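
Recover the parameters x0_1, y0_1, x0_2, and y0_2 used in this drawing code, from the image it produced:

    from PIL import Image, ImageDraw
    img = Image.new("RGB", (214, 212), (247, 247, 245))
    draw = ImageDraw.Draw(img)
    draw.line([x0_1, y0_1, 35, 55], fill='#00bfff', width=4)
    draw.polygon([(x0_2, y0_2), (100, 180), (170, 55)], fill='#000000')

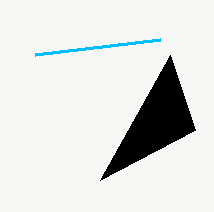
x0_1 = 160, y0_1 = 40, x0_2 = 195, y0_2 = 130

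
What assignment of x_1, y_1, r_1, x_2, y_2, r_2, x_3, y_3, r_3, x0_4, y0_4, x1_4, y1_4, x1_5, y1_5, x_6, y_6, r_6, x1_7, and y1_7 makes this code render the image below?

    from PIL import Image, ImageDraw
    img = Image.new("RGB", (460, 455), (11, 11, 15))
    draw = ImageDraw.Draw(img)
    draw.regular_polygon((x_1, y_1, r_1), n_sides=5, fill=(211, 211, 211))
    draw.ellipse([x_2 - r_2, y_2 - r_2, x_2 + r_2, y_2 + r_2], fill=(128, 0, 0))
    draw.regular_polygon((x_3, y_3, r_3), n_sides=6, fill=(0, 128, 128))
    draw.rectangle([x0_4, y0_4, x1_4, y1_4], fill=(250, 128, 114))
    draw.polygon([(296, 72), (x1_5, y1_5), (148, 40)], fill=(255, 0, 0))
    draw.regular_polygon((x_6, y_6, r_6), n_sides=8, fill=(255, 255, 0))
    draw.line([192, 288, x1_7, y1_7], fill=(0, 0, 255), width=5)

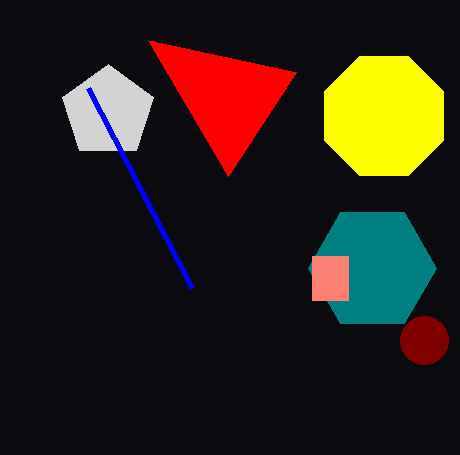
x_1 = 108, y_1 = 112, r_1 = 48, x_2 = 424, y_2 = 340, r_2 = 24, x_3 = 372, y_3 = 268, r_3 = 64, x0_4 = 312, y0_4 = 256, x1_4 = 348, y1_4 = 300, x1_5 = 228, y1_5 = 176, x_6 = 384, y_6 = 116, r_6 = 64, x1_7 = 88, y1_7 = 88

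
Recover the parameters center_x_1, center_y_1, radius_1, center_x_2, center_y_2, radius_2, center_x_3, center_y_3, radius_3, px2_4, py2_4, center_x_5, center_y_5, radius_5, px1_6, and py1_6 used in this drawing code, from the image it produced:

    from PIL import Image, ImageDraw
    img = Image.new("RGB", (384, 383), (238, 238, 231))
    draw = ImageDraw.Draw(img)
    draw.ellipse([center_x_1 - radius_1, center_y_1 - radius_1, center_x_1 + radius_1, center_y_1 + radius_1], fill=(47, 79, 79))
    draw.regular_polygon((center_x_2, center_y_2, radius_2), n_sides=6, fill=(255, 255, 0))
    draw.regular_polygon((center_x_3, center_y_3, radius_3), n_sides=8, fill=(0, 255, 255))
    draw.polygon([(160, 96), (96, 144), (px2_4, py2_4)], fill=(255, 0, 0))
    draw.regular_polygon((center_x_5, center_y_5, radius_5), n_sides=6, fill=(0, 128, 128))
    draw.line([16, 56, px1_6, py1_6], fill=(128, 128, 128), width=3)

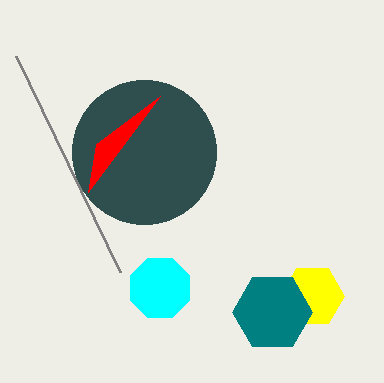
center_x_1 = 144; center_y_1 = 152; radius_1 = 72; center_x_2 = 312; center_y_2 = 296; radius_2 = 32; center_x_3 = 160; center_y_3 = 288; radius_3 = 32; px2_4 = 88; py2_4 = 192; center_x_5 = 272; center_y_5 = 312; radius_5 = 40; px1_6 = 120; py1_6 = 272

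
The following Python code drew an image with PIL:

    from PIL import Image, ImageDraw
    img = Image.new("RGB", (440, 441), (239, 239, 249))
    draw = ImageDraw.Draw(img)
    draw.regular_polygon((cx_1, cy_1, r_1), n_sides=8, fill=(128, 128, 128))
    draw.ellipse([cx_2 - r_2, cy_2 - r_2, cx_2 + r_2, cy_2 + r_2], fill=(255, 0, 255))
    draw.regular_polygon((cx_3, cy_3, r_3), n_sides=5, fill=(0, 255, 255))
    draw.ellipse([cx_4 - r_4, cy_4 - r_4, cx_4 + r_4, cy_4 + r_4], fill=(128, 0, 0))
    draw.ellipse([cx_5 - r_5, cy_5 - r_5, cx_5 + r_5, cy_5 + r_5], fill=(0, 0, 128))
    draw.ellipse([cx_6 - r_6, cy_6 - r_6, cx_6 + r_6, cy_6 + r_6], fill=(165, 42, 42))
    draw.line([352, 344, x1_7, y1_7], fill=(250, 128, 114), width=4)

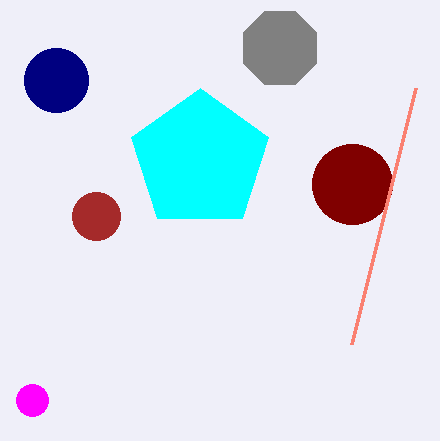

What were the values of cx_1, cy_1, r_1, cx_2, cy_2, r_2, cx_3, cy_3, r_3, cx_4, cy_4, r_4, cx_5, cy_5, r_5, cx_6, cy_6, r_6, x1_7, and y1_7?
cx_1 = 280
cy_1 = 48
r_1 = 40
cx_2 = 32
cy_2 = 400
r_2 = 16
cx_3 = 200
cy_3 = 160
r_3 = 72
cx_4 = 352
cy_4 = 184
r_4 = 40
cx_5 = 56
cy_5 = 80
r_5 = 32
cx_6 = 96
cy_6 = 216
r_6 = 24
x1_7 = 416
y1_7 = 88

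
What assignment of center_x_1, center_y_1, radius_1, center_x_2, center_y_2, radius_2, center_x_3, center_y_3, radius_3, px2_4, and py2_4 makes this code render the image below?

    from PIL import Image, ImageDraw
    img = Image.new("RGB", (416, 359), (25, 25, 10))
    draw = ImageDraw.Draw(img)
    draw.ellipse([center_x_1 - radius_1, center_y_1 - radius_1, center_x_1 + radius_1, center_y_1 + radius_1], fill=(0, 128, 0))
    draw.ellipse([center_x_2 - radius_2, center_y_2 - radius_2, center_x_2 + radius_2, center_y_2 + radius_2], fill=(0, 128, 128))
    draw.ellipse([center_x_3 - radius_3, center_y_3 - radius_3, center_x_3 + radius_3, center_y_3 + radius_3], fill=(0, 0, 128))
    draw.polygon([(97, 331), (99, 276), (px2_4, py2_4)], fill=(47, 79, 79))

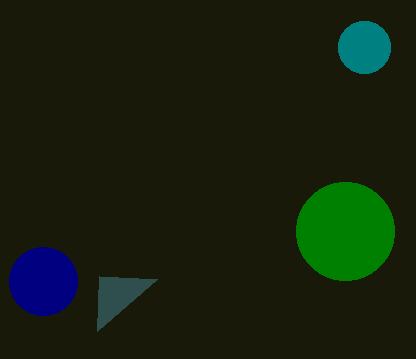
center_x_1 = 345; center_y_1 = 231; radius_1 = 49; center_x_2 = 364; center_y_2 = 47; radius_2 = 26; center_x_3 = 43; center_y_3 = 281; radius_3 = 34; px2_4 = 157; py2_4 = 279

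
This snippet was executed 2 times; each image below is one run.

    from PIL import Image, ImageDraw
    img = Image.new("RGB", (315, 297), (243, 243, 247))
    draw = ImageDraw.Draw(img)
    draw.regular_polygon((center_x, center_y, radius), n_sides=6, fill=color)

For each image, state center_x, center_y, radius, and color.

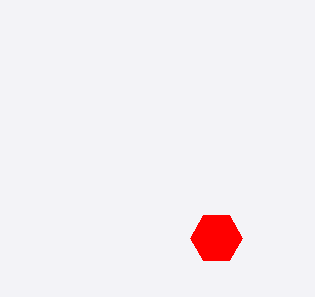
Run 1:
center_x = 216, center_y = 238, radius = 26, color = 'red'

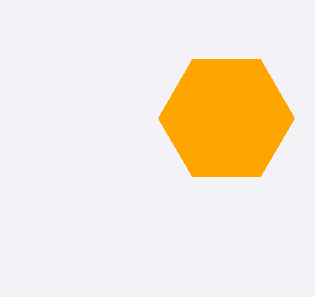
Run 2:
center_x = 226; center_y = 118; radius = 68; color = 'orange'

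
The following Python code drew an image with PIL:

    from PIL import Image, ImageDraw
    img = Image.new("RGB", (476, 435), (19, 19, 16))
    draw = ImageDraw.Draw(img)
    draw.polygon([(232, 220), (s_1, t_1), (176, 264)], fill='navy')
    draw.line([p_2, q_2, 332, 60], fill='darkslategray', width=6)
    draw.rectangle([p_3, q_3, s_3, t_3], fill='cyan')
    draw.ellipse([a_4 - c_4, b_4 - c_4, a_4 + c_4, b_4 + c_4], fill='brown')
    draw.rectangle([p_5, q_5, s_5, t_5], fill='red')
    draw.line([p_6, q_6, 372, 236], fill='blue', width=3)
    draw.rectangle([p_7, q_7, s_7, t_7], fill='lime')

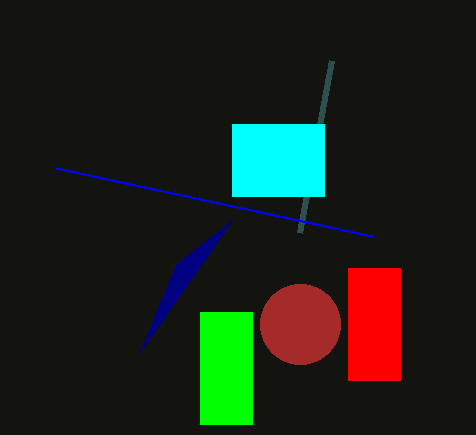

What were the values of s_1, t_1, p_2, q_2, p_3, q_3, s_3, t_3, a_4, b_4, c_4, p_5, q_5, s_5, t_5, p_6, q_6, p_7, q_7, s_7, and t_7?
s_1 = 140, t_1 = 352, p_2 = 300, q_2 = 232, p_3 = 232, q_3 = 124, s_3 = 324, t_3 = 196, a_4 = 300, b_4 = 324, c_4 = 40, p_5 = 348, q_5 = 268, s_5 = 400, t_5 = 380, p_6 = 56, q_6 = 168, p_7 = 200, q_7 = 312, s_7 = 252, t_7 = 424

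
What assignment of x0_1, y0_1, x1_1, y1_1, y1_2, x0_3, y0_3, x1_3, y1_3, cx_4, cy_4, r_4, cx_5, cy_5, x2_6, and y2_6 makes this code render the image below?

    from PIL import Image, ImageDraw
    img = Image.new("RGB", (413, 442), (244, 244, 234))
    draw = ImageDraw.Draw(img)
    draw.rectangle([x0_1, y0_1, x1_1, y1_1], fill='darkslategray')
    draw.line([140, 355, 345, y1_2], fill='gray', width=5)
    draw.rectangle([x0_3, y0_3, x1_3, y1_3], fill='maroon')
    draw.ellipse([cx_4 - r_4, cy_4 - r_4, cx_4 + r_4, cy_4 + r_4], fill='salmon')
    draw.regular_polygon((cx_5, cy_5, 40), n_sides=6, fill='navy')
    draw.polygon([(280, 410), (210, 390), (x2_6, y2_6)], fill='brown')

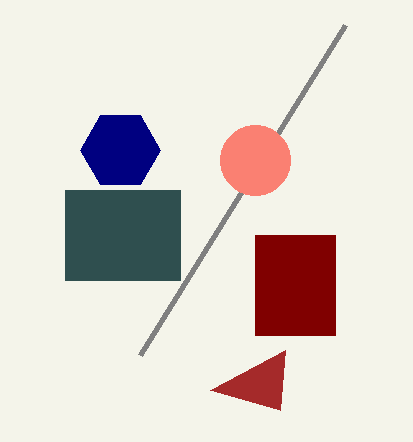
x0_1 = 65, y0_1 = 190, x1_1 = 180, y1_1 = 280, y1_2 = 25, x0_3 = 255, y0_3 = 235, x1_3 = 335, y1_3 = 335, cx_4 = 255, cy_4 = 160, r_4 = 35, cx_5 = 120, cy_5 = 150, x2_6 = 285, y2_6 = 350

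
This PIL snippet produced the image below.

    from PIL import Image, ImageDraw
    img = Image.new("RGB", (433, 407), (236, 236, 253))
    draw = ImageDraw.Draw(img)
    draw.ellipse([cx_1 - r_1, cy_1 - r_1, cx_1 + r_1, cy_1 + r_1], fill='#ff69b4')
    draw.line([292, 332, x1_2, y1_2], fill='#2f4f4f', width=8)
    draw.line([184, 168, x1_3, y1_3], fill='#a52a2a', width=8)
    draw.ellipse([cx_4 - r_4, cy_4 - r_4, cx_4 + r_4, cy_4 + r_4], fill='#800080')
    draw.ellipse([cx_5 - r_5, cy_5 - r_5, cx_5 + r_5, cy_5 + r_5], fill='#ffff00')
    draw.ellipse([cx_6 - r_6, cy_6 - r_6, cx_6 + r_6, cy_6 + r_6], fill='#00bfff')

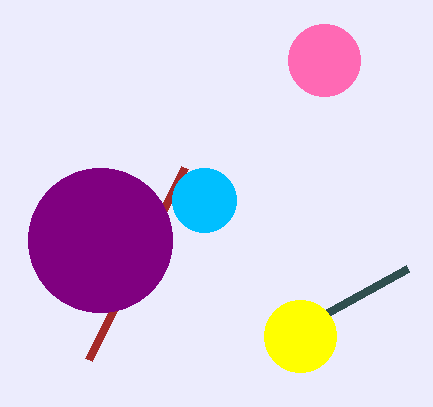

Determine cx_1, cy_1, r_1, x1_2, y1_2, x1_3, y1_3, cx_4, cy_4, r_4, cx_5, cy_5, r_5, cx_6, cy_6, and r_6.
cx_1 = 324, cy_1 = 60, r_1 = 36, x1_2 = 408, y1_2 = 268, x1_3 = 88, y1_3 = 360, cx_4 = 100, cy_4 = 240, r_4 = 72, cx_5 = 300, cy_5 = 336, r_5 = 36, cx_6 = 204, cy_6 = 200, r_6 = 32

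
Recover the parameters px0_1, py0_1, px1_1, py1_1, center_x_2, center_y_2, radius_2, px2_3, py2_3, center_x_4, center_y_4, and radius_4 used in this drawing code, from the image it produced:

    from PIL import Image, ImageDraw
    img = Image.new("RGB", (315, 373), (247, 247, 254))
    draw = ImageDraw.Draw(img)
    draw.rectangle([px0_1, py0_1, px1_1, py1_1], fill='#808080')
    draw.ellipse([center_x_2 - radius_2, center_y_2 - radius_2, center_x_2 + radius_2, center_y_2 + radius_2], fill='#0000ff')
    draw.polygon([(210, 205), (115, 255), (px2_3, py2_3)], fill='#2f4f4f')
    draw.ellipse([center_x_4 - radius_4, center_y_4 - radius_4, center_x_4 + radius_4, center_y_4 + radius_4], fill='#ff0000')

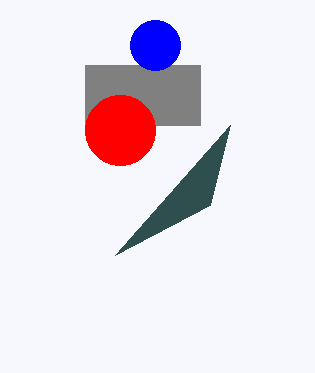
px0_1 = 85, py0_1 = 65, px1_1 = 200, py1_1 = 125, center_x_2 = 155, center_y_2 = 45, radius_2 = 25, px2_3 = 230, py2_3 = 125, center_x_4 = 120, center_y_4 = 130, radius_4 = 35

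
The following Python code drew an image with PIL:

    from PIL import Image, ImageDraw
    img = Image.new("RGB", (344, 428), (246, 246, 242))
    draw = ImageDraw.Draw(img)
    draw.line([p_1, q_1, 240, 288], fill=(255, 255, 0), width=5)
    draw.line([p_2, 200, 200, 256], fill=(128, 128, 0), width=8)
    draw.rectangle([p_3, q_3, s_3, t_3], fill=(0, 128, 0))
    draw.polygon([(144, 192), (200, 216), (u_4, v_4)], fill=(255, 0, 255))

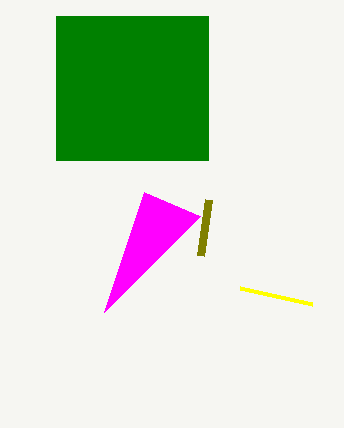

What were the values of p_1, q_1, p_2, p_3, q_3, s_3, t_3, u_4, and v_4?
p_1 = 312, q_1 = 304, p_2 = 208, p_3 = 56, q_3 = 16, s_3 = 208, t_3 = 160, u_4 = 104, v_4 = 312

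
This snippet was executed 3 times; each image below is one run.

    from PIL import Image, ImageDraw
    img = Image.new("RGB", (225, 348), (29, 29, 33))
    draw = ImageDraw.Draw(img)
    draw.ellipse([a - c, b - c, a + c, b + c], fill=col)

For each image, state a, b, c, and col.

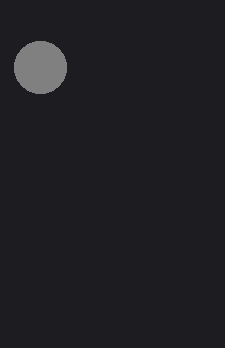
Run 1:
a = 40; b = 67; c = 26; col = 'gray'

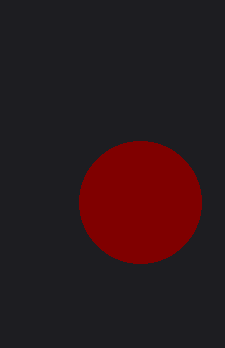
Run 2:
a = 140, b = 202, c = 61, col = 'maroon'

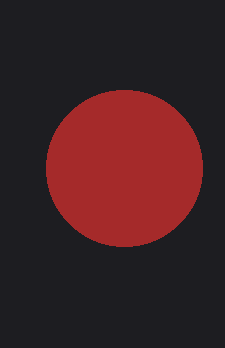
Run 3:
a = 124
b = 168
c = 78
col = 'brown'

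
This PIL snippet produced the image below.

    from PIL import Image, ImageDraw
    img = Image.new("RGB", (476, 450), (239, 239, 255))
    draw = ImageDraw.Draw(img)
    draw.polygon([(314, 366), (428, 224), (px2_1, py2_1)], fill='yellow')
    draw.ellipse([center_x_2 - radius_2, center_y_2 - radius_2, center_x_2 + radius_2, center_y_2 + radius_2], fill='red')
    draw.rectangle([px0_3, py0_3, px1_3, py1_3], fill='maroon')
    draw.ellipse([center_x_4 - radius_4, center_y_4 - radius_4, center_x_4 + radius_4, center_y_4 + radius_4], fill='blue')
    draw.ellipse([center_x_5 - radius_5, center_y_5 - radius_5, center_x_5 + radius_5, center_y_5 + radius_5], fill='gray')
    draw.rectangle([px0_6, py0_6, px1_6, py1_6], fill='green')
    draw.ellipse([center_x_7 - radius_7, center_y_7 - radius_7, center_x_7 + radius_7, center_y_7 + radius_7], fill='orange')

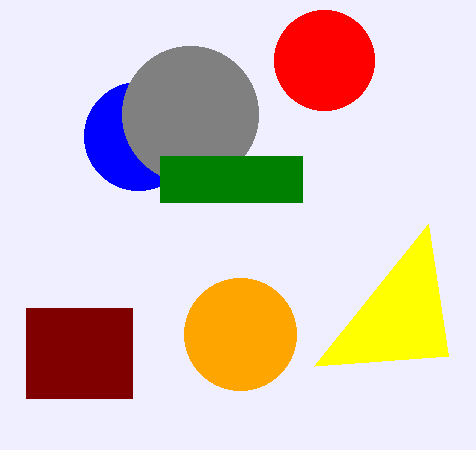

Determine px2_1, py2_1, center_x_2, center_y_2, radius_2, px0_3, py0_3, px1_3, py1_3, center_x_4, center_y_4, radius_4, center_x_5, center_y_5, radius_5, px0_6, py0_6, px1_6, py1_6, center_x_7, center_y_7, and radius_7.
px2_1 = 448, py2_1 = 356, center_x_2 = 324, center_y_2 = 60, radius_2 = 50, px0_3 = 26, py0_3 = 308, px1_3 = 132, py1_3 = 398, center_x_4 = 138, center_y_4 = 136, radius_4 = 54, center_x_5 = 190, center_y_5 = 114, radius_5 = 68, px0_6 = 160, py0_6 = 156, px1_6 = 302, py1_6 = 202, center_x_7 = 240, center_y_7 = 334, radius_7 = 56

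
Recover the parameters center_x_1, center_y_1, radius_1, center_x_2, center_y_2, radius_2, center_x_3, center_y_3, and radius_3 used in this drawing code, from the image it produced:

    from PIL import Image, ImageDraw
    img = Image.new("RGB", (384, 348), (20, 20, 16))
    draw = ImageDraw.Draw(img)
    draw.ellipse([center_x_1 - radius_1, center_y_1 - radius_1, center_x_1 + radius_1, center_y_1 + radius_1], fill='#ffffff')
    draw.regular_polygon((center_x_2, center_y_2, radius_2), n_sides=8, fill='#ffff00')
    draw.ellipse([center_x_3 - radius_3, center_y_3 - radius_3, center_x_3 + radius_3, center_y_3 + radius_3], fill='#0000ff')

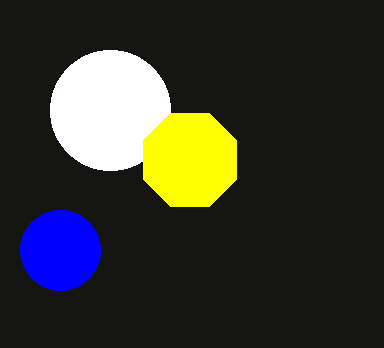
center_x_1 = 110
center_y_1 = 110
radius_1 = 60
center_x_2 = 190
center_y_2 = 160
radius_2 = 50
center_x_3 = 60
center_y_3 = 250
radius_3 = 40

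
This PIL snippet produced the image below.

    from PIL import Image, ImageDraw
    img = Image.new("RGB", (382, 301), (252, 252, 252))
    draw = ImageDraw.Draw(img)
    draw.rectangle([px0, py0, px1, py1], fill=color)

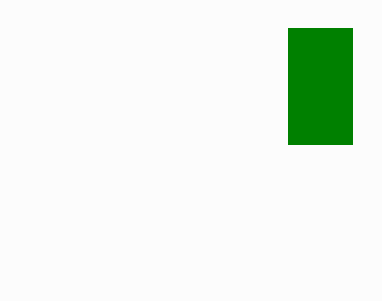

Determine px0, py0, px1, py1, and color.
px0 = 288, py0 = 28, px1 = 352, py1 = 144, color = 'green'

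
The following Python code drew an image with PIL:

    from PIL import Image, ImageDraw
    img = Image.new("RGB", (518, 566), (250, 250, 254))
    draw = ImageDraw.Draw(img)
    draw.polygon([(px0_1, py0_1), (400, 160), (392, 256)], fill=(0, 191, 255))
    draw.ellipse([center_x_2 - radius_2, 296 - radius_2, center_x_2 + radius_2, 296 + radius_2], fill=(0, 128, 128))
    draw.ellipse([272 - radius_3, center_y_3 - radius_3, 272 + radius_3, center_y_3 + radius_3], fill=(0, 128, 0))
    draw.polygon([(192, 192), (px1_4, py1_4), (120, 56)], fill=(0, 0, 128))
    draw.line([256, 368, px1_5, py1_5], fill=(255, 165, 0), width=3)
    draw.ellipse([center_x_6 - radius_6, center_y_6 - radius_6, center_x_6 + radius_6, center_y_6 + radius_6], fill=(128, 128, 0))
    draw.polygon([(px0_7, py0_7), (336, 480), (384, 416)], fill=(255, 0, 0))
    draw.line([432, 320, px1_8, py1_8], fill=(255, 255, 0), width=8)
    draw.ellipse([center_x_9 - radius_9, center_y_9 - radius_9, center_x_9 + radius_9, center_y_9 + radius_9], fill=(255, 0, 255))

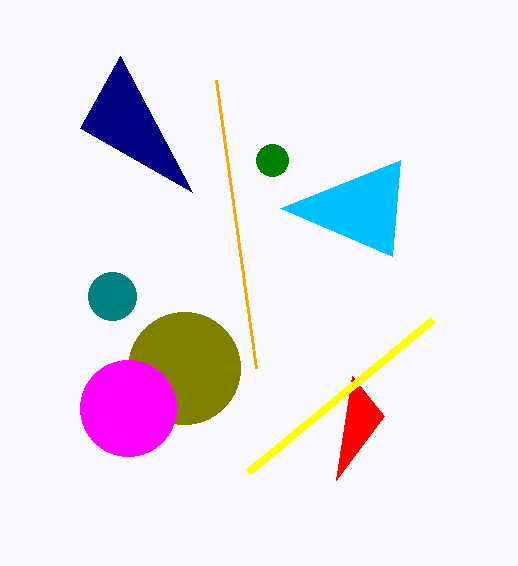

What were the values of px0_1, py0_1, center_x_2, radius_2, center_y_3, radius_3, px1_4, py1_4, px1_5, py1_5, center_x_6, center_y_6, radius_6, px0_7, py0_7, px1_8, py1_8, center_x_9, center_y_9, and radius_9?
px0_1 = 280
py0_1 = 208
center_x_2 = 112
radius_2 = 24
center_y_3 = 160
radius_3 = 16
px1_4 = 80
py1_4 = 128
px1_5 = 216
py1_5 = 80
center_x_6 = 184
center_y_6 = 368
radius_6 = 56
px0_7 = 352
py0_7 = 376
px1_8 = 248
py1_8 = 472
center_x_9 = 128
center_y_9 = 408
radius_9 = 48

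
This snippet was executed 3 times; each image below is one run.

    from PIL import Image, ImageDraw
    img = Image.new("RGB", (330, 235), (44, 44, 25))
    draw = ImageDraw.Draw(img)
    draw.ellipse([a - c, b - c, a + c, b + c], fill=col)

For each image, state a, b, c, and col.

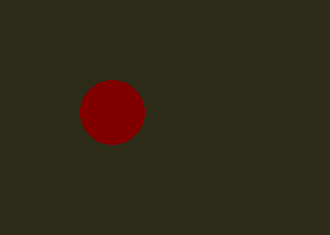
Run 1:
a = 112
b = 112
c = 32
col = 'maroon'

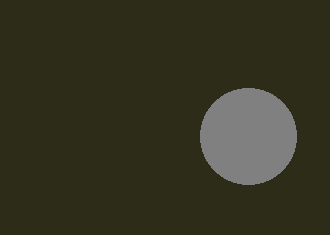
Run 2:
a = 248
b = 136
c = 48
col = 'gray'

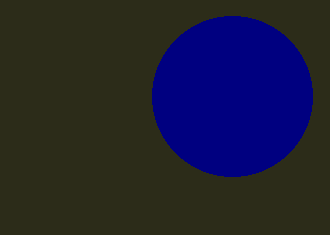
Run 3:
a = 232, b = 96, c = 80, col = 'navy'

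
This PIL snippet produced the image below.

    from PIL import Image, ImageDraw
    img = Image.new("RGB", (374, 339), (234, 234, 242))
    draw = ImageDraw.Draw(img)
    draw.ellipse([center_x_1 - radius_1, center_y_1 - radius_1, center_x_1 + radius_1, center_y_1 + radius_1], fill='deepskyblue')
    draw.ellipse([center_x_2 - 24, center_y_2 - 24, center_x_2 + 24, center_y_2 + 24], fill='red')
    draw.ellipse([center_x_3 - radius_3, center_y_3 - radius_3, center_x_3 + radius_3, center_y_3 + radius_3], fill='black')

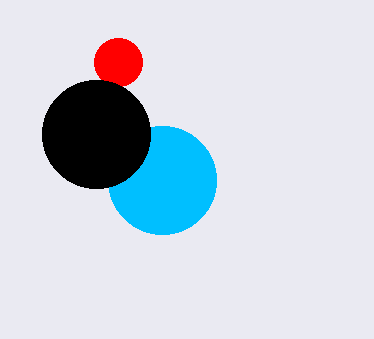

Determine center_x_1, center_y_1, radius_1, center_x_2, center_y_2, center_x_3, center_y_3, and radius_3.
center_x_1 = 162
center_y_1 = 180
radius_1 = 54
center_x_2 = 118
center_y_2 = 62
center_x_3 = 96
center_y_3 = 134
radius_3 = 54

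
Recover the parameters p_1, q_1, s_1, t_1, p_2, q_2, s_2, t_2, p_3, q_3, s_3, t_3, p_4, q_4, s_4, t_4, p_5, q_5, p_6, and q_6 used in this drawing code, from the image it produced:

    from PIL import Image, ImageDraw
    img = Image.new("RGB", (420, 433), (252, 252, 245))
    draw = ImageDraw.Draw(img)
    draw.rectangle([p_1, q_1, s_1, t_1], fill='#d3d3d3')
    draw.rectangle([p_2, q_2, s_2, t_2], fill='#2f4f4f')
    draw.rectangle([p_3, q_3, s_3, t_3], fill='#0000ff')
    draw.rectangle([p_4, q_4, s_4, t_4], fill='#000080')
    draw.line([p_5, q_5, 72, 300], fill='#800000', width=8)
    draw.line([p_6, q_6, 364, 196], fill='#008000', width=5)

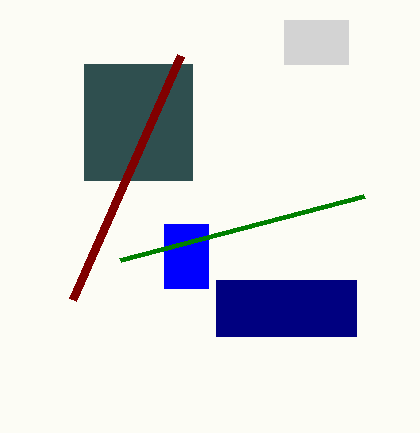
p_1 = 284
q_1 = 20
s_1 = 348
t_1 = 64
p_2 = 84
q_2 = 64
s_2 = 192
t_2 = 180
p_3 = 164
q_3 = 224
s_3 = 208
t_3 = 288
p_4 = 216
q_4 = 280
s_4 = 356
t_4 = 336
p_5 = 180
q_5 = 56
p_6 = 120
q_6 = 260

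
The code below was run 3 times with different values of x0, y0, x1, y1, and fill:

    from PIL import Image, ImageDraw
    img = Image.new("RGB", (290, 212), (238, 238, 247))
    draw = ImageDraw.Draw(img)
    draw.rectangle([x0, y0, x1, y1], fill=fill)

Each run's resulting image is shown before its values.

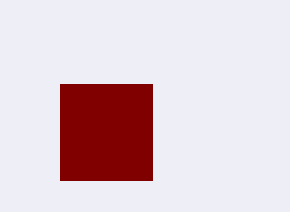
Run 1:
x0 = 60
y0 = 84
x1 = 152
y1 = 180
fill = 'maroon'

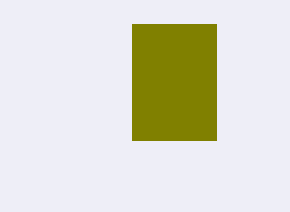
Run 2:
x0 = 132; y0 = 24; x1 = 216; y1 = 140; fill = 'olive'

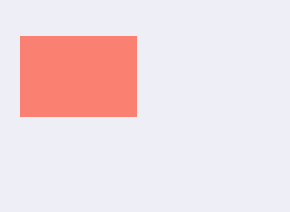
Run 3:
x0 = 20, y0 = 36, x1 = 136, y1 = 116, fill = 'salmon'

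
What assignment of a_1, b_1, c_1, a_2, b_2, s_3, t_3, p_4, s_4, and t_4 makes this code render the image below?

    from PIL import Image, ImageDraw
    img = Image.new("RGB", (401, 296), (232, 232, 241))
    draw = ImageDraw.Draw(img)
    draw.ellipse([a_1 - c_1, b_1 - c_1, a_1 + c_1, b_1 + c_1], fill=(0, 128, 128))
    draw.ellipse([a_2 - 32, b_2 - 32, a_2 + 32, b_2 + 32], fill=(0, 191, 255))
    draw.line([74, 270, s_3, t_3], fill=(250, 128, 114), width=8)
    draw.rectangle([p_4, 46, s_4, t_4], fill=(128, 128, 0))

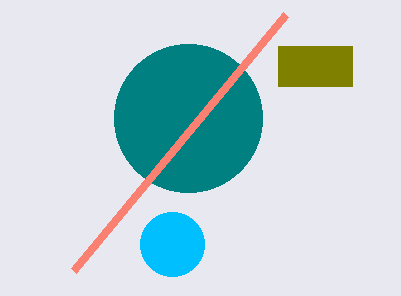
a_1 = 188; b_1 = 118; c_1 = 74; a_2 = 172; b_2 = 244; s_3 = 286; t_3 = 14; p_4 = 278; s_4 = 352; t_4 = 86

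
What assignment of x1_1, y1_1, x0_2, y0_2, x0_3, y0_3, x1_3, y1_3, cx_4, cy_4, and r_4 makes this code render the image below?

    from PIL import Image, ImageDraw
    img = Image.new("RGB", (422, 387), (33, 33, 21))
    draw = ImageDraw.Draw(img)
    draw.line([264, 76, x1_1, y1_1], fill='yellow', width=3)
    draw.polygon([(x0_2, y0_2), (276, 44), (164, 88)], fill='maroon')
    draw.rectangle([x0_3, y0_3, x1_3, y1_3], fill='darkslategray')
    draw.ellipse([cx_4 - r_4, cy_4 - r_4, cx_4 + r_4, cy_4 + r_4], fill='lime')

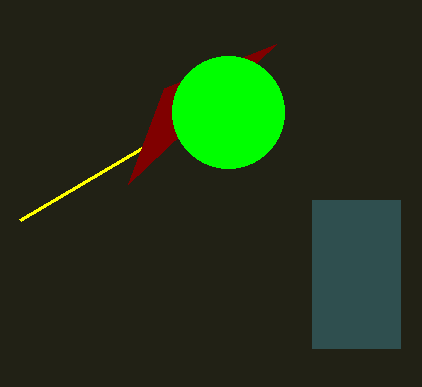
x1_1 = 20
y1_1 = 220
x0_2 = 128
y0_2 = 184
x0_3 = 312
y0_3 = 200
x1_3 = 400
y1_3 = 348
cx_4 = 228
cy_4 = 112
r_4 = 56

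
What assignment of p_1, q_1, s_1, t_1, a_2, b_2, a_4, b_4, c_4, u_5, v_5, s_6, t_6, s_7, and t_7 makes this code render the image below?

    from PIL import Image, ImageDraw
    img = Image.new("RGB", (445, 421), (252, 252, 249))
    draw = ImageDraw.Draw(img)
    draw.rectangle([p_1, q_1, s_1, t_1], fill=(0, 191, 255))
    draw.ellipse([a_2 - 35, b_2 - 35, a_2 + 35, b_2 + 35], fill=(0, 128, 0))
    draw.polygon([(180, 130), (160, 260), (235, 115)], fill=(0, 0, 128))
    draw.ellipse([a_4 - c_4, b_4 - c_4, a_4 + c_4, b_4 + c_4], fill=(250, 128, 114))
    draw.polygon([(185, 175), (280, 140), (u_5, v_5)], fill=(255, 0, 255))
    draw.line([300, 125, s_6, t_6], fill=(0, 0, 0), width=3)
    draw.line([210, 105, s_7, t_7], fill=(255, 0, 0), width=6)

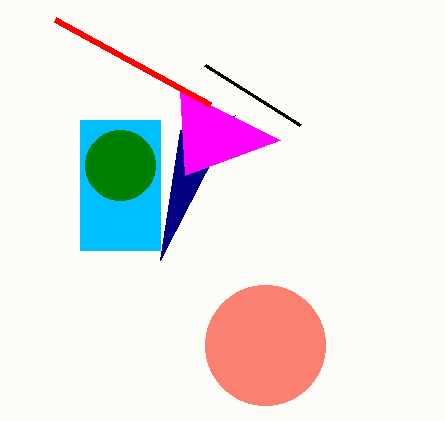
p_1 = 80, q_1 = 120, s_1 = 160, t_1 = 250, a_2 = 120, b_2 = 165, a_4 = 265, b_4 = 345, c_4 = 60, u_5 = 180, v_5 = 90, s_6 = 205, t_6 = 65, s_7 = 55, t_7 = 20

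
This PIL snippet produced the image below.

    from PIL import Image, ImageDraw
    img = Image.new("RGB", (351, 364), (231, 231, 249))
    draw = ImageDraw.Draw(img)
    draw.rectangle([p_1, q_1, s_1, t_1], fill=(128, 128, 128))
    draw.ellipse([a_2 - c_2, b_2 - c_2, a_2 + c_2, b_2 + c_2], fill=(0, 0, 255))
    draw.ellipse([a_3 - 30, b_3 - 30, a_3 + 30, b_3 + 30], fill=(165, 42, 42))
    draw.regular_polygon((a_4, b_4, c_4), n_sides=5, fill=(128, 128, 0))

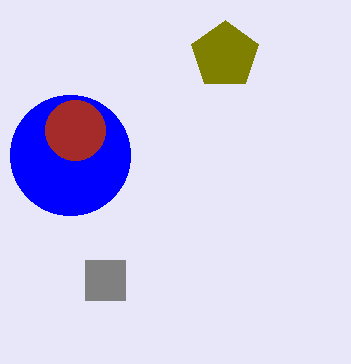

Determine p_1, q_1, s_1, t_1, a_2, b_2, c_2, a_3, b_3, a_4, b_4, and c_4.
p_1 = 85; q_1 = 260; s_1 = 125; t_1 = 300; a_2 = 70; b_2 = 155; c_2 = 60; a_3 = 75; b_3 = 130; a_4 = 225; b_4 = 55; c_4 = 35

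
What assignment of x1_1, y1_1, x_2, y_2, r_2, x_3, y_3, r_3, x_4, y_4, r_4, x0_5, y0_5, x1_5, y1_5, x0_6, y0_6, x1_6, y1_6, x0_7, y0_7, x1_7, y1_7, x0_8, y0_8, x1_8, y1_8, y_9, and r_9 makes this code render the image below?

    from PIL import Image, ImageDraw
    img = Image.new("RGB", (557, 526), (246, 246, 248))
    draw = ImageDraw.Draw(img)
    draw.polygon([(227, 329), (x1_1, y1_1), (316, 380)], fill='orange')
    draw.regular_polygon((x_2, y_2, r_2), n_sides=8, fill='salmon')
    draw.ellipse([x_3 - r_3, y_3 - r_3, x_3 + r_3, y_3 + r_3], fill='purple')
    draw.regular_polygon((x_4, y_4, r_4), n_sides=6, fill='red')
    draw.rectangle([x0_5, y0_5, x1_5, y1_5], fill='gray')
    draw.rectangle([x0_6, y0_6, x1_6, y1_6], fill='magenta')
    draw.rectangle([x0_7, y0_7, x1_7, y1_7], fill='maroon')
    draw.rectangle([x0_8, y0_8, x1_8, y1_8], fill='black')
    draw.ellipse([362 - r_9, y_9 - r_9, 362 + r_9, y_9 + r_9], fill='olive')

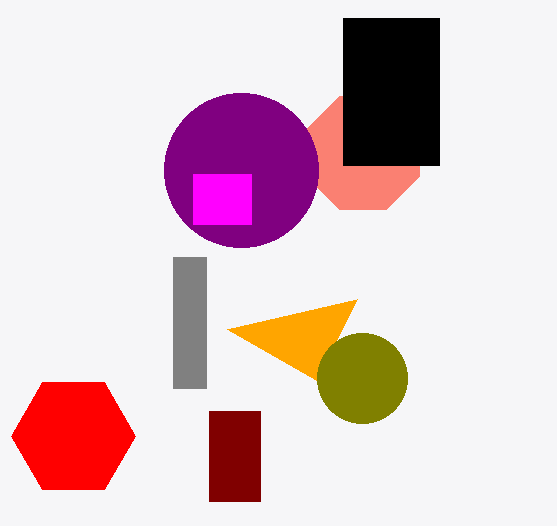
x1_1 = 357
y1_1 = 299
x_2 = 363
y_2 = 153
r_2 = 61
x_3 = 241
y_3 = 170
r_3 = 77
x_4 = 73
y_4 = 436
r_4 = 62
x0_5 = 173
y0_5 = 257
x1_5 = 206
y1_5 = 388
x0_6 = 193
y0_6 = 174
x1_6 = 251
y1_6 = 224
x0_7 = 209
y0_7 = 411
x1_7 = 260
y1_7 = 501
x0_8 = 343
y0_8 = 18
x1_8 = 439
y1_8 = 165
y_9 = 378
r_9 = 45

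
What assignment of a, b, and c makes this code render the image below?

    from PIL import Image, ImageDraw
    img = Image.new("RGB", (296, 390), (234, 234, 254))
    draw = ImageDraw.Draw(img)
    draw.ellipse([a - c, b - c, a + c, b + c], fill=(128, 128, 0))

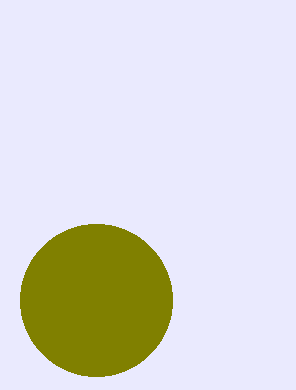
a = 96, b = 300, c = 76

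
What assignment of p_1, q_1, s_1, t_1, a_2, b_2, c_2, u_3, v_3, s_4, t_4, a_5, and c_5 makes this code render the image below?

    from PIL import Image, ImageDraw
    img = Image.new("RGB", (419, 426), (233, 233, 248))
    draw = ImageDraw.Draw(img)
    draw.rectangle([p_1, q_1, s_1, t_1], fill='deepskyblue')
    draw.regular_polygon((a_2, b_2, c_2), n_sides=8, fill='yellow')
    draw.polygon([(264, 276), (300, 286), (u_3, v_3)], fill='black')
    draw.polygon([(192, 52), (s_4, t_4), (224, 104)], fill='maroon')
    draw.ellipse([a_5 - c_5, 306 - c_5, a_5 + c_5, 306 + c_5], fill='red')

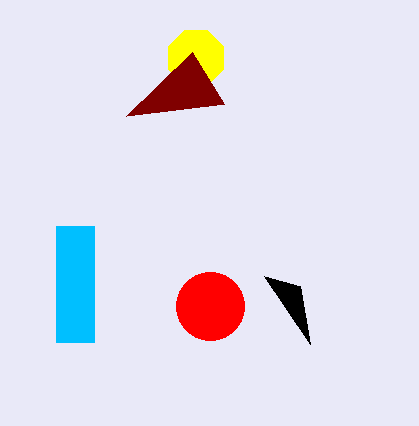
p_1 = 56; q_1 = 226; s_1 = 94; t_1 = 342; a_2 = 196; b_2 = 58; c_2 = 30; u_3 = 310; v_3 = 344; s_4 = 126; t_4 = 116; a_5 = 210; c_5 = 34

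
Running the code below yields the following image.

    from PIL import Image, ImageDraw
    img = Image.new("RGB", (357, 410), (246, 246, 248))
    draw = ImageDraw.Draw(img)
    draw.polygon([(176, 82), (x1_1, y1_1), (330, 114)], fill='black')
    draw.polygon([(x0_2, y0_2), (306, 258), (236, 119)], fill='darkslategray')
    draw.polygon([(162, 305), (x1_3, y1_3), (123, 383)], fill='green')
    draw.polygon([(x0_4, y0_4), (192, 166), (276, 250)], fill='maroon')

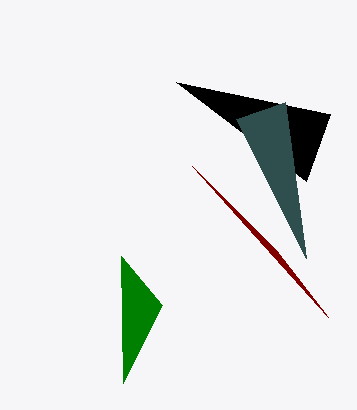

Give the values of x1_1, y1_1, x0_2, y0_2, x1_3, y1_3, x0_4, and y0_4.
x1_1 = 306, y1_1 = 181, x0_2 = 285, y0_2 = 102, x1_3 = 121, y1_3 = 256, x0_4 = 328, y0_4 = 317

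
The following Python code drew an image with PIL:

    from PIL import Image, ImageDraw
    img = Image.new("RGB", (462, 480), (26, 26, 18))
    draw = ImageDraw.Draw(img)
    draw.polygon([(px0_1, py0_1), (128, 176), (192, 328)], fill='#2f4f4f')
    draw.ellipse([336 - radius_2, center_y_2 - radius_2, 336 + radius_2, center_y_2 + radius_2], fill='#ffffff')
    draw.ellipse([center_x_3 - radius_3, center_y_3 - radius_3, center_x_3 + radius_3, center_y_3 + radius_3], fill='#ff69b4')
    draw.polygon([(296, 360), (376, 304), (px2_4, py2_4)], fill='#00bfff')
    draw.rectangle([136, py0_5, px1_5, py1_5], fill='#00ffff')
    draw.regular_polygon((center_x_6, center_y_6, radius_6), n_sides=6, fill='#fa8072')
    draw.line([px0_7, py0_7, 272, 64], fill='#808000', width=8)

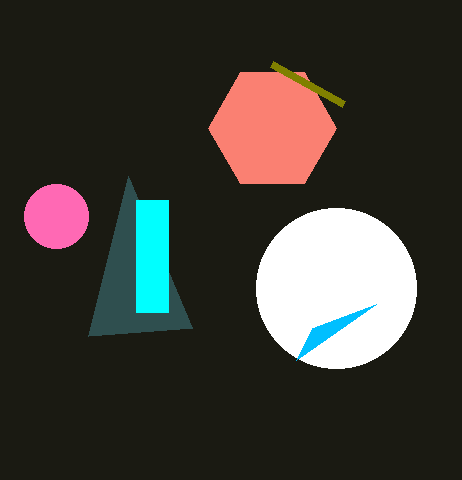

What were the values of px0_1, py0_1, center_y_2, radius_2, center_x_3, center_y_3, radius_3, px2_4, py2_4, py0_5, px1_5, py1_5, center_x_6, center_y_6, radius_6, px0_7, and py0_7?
px0_1 = 88; py0_1 = 336; center_y_2 = 288; radius_2 = 80; center_x_3 = 56; center_y_3 = 216; radius_3 = 32; px2_4 = 312; py2_4 = 328; py0_5 = 200; px1_5 = 168; py1_5 = 312; center_x_6 = 272; center_y_6 = 128; radius_6 = 64; px0_7 = 344; py0_7 = 104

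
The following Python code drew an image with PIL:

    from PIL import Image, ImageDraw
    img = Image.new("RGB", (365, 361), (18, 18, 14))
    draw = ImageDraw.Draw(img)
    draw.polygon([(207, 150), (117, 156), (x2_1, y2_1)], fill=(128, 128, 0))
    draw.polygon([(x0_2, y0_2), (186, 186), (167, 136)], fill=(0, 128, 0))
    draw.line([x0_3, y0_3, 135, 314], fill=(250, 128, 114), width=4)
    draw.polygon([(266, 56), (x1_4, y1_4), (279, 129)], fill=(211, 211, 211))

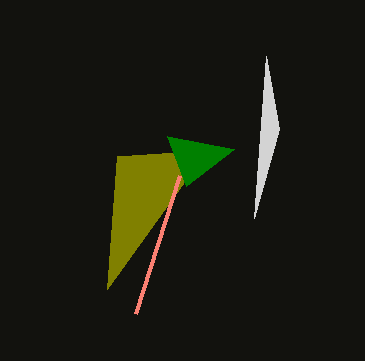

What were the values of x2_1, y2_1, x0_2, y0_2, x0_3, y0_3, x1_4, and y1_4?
x2_1 = 107, y2_1 = 289, x0_2 = 234, y0_2 = 149, x0_3 = 179, y0_3 = 176, x1_4 = 254, y1_4 = 218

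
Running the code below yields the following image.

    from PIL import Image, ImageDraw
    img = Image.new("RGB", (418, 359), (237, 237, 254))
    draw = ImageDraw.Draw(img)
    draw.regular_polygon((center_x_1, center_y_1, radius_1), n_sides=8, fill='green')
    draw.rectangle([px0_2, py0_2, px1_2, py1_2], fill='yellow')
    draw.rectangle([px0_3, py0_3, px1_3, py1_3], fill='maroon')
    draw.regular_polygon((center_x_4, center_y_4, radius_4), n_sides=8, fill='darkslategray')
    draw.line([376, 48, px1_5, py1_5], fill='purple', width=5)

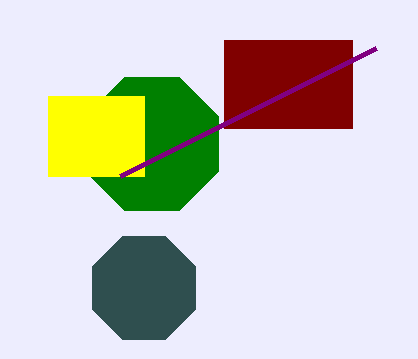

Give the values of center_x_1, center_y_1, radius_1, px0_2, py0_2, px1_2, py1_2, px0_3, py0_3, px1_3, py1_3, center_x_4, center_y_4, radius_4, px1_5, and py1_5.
center_x_1 = 152, center_y_1 = 144, radius_1 = 72, px0_2 = 48, py0_2 = 96, px1_2 = 144, py1_2 = 176, px0_3 = 224, py0_3 = 40, px1_3 = 352, py1_3 = 128, center_x_4 = 144, center_y_4 = 288, radius_4 = 56, px1_5 = 120, py1_5 = 176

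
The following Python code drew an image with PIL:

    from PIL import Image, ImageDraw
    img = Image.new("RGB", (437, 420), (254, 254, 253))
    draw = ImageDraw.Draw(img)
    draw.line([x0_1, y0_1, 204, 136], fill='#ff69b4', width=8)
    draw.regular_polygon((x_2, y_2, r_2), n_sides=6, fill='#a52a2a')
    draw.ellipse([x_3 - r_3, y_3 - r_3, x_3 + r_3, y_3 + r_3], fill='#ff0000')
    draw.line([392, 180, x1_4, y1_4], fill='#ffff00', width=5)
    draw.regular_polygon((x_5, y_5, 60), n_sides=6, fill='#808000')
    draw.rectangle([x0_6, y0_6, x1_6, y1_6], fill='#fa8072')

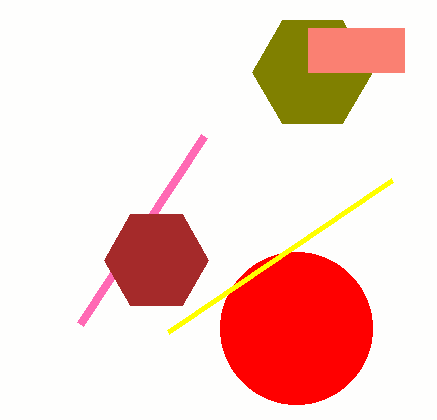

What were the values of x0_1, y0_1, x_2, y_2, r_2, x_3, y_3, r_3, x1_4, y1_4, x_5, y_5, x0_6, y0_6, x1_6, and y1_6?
x0_1 = 80
y0_1 = 324
x_2 = 156
y_2 = 260
r_2 = 52
x_3 = 296
y_3 = 328
r_3 = 76
x1_4 = 168
y1_4 = 332
x_5 = 312
y_5 = 72
x0_6 = 308
y0_6 = 28
x1_6 = 404
y1_6 = 72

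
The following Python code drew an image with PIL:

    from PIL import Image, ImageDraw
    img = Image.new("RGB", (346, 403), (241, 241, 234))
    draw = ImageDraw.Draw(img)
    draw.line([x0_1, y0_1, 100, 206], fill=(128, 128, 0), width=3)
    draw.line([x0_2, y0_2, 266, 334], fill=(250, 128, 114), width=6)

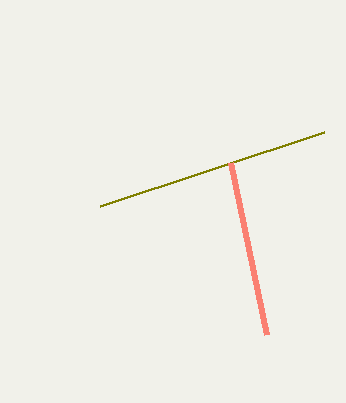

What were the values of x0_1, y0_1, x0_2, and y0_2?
x0_1 = 324
y0_1 = 132
x0_2 = 230
y0_2 = 162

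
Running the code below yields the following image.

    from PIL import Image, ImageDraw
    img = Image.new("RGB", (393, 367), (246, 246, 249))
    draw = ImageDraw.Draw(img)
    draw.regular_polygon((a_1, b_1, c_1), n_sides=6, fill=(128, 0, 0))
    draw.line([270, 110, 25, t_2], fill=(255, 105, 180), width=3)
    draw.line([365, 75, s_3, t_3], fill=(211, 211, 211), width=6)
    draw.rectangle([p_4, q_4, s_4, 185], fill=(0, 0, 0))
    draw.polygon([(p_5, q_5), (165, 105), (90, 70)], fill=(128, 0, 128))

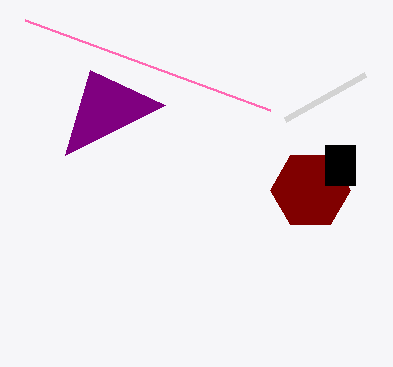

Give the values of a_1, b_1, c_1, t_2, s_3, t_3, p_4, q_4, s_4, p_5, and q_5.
a_1 = 310; b_1 = 190; c_1 = 40; t_2 = 20; s_3 = 285; t_3 = 120; p_4 = 325; q_4 = 145; s_4 = 355; p_5 = 65; q_5 = 155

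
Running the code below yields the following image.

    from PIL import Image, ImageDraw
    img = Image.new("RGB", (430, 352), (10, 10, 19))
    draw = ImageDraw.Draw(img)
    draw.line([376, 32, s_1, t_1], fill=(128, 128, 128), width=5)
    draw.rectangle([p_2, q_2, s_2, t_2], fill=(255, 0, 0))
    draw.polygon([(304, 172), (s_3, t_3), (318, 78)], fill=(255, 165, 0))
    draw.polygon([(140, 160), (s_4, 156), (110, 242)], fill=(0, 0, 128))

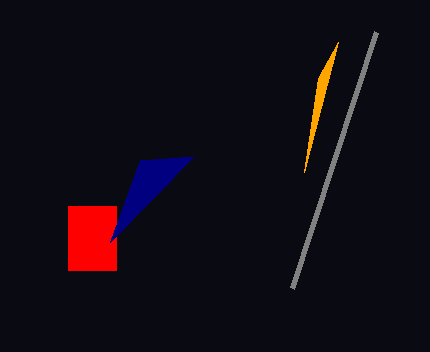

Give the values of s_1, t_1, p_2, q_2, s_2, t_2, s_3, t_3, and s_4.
s_1 = 292; t_1 = 288; p_2 = 68; q_2 = 206; s_2 = 116; t_2 = 270; s_3 = 338; t_3 = 42; s_4 = 194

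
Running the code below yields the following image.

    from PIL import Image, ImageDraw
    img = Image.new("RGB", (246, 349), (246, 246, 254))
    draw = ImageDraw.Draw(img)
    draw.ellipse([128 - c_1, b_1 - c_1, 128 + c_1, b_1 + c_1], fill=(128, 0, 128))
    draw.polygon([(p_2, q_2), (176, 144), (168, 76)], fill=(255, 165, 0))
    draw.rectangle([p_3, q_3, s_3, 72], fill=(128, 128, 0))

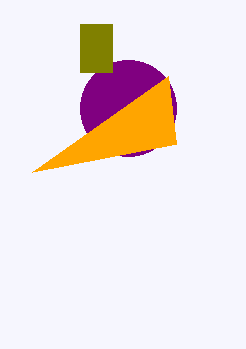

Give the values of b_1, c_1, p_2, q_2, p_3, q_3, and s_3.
b_1 = 108
c_1 = 48
p_2 = 32
q_2 = 172
p_3 = 80
q_3 = 24
s_3 = 112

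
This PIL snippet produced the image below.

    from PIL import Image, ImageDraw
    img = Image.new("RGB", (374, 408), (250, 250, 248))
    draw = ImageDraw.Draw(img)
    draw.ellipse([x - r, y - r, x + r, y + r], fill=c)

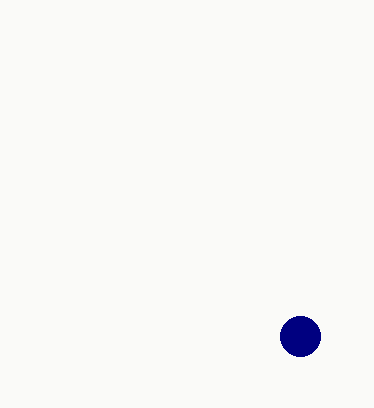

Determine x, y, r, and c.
x = 300; y = 336; r = 20; c = 'navy'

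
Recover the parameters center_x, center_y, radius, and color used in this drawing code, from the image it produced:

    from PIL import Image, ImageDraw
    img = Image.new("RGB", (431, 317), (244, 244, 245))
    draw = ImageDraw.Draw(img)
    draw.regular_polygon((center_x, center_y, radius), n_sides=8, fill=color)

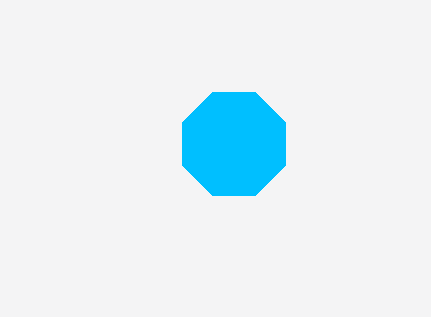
center_x = 234, center_y = 144, radius = 56, color = 'deepskyblue'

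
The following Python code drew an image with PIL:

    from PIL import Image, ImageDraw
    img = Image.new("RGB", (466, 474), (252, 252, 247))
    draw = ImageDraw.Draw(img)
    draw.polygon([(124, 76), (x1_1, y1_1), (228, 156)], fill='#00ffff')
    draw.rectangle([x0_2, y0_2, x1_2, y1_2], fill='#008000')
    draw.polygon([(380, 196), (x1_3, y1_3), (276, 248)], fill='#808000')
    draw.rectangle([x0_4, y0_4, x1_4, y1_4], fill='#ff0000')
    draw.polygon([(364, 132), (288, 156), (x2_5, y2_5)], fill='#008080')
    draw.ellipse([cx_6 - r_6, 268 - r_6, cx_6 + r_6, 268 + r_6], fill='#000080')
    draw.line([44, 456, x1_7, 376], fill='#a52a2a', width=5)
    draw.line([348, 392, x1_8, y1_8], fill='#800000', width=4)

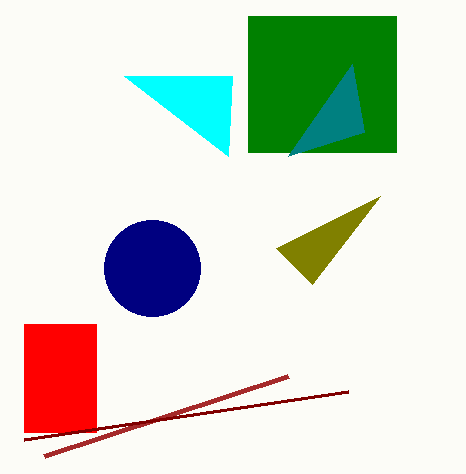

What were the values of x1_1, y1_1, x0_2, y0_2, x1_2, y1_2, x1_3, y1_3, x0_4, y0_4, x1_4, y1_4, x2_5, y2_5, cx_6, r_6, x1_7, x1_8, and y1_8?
x1_1 = 232
y1_1 = 76
x0_2 = 248
y0_2 = 16
x1_2 = 396
y1_2 = 152
x1_3 = 312
y1_3 = 284
x0_4 = 24
y0_4 = 324
x1_4 = 96
y1_4 = 432
x2_5 = 352
y2_5 = 64
cx_6 = 152
r_6 = 48
x1_7 = 288
x1_8 = 24
y1_8 = 440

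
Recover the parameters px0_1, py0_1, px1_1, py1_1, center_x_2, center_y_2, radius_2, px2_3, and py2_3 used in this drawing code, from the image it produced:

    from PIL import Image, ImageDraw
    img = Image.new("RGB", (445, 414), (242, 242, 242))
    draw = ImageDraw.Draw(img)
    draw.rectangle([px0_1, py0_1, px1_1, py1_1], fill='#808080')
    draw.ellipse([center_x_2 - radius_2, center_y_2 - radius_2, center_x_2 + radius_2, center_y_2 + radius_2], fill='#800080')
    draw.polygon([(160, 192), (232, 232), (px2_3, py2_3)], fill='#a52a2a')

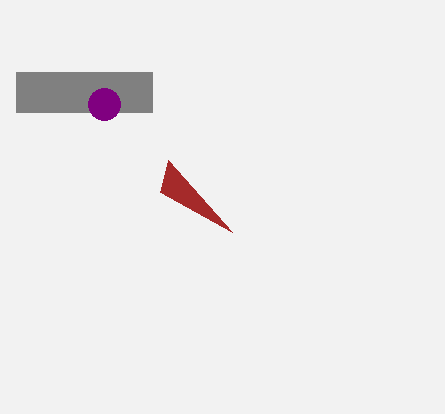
px0_1 = 16
py0_1 = 72
px1_1 = 152
py1_1 = 112
center_x_2 = 104
center_y_2 = 104
radius_2 = 16
px2_3 = 168
py2_3 = 160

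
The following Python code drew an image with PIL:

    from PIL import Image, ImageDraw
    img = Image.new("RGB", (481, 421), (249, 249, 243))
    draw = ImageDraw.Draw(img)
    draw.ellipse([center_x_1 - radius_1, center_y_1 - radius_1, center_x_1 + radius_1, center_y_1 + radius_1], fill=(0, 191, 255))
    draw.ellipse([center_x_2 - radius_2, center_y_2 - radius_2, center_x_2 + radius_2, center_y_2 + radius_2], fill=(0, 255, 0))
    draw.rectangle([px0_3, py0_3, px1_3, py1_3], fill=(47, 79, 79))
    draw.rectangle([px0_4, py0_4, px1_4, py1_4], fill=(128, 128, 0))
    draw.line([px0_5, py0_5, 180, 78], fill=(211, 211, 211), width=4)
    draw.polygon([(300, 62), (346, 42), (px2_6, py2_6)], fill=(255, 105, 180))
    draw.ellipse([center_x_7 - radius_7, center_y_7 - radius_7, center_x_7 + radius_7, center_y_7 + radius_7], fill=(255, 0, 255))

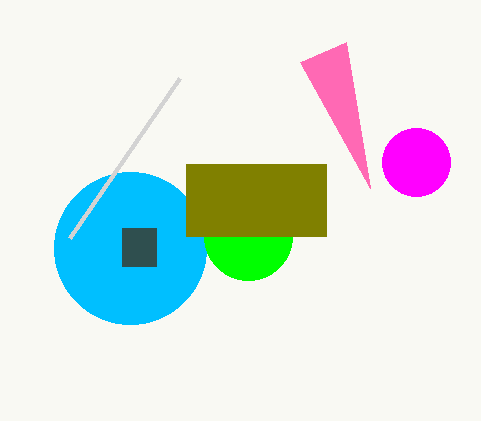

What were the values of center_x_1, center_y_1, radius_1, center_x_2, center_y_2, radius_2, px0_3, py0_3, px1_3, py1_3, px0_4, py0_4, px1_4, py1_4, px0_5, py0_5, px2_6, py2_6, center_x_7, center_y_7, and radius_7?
center_x_1 = 130
center_y_1 = 248
radius_1 = 76
center_x_2 = 248
center_y_2 = 236
radius_2 = 44
px0_3 = 122
py0_3 = 228
px1_3 = 156
py1_3 = 266
px0_4 = 186
py0_4 = 164
px1_4 = 326
py1_4 = 236
px0_5 = 70
py0_5 = 238
px2_6 = 370
py2_6 = 188
center_x_7 = 416
center_y_7 = 162
radius_7 = 34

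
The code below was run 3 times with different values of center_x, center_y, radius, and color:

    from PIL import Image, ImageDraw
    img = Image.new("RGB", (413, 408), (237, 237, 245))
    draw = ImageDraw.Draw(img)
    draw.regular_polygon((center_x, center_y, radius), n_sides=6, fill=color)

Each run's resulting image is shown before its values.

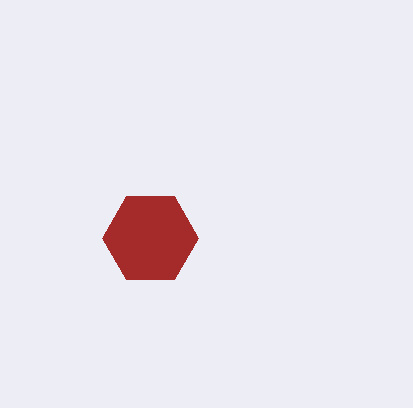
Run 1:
center_x = 150, center_y = 238, radius = 48, color = 'brown'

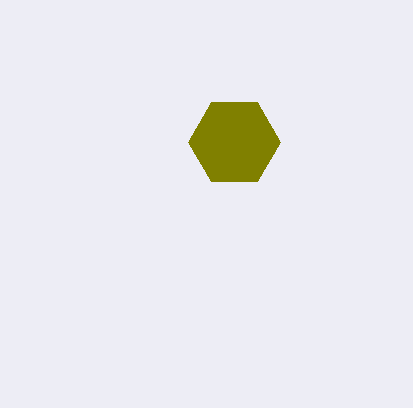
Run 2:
center_x = 234; center_y = 142; radius = 46; color = 'olive'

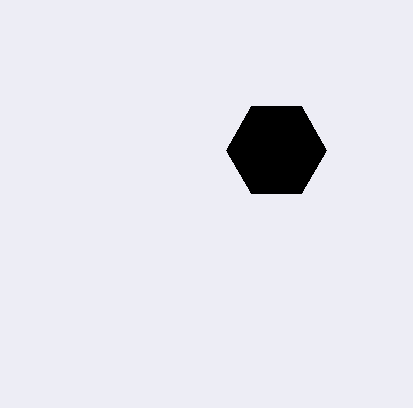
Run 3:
center_x = 276
center_y = 150
radius = 50
color = 'black'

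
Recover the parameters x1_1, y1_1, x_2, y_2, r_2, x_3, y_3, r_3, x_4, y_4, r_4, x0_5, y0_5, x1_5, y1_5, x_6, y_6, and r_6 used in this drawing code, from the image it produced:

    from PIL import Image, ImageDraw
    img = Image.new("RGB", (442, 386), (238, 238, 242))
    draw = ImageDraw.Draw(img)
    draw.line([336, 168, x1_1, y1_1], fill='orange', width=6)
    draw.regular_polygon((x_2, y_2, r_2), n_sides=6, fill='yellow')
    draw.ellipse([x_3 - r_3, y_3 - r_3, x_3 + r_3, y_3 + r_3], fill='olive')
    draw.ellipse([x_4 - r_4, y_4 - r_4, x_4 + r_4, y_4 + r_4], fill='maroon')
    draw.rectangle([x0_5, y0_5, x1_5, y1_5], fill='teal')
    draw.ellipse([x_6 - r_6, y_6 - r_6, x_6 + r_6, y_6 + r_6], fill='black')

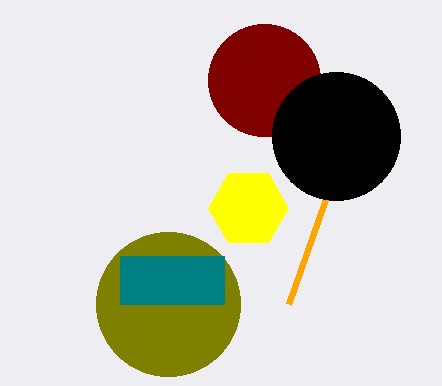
x1_1 = 288
y1_1 = 304
x_2 = 248
y_2 = 208
r_2 = 40
x_3 = 168
y_3 = 304
r_3 = 72
x_4 = 264
y_4 = 80
r_4 = 56
x0_5 = 120
y0_5 = 256
x1_5 = 224
y1_5 = 304
x_6 = 336
y_6 = 136
r_6 = 64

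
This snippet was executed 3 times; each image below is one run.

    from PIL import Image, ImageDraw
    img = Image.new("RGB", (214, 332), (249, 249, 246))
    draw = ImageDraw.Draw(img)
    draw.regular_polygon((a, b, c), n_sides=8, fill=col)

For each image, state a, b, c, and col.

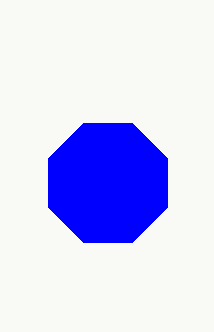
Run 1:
a = 108
b = 183
c = 64
col = 'blue'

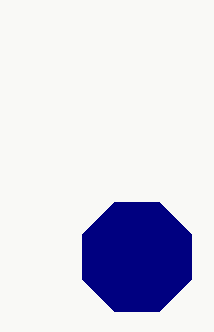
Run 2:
a = 137, b = 257, c = 59, col = 'navy'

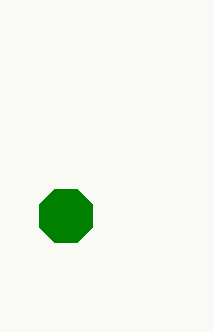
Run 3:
a = 66, b = 216, c = 29, col = 'green'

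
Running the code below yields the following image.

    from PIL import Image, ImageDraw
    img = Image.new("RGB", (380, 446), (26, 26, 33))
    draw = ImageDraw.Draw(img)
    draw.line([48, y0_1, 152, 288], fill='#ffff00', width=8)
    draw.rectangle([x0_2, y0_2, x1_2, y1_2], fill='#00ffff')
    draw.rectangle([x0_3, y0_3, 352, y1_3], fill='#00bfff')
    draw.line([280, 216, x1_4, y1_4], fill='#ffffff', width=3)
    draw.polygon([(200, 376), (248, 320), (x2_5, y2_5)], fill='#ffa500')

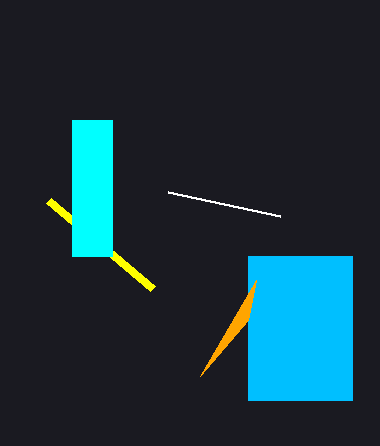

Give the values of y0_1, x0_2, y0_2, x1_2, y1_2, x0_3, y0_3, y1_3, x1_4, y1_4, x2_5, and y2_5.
y0_1 = 200, x0_2 = 72, y0_2 = 120, x1_2 = 112, y1_2 = 256, x0_3 = 248, y0_3 = 256, y1_3 = 400, x1_4 = 168, y1_4 = 192, x2_5 = 256, y2_5 = 280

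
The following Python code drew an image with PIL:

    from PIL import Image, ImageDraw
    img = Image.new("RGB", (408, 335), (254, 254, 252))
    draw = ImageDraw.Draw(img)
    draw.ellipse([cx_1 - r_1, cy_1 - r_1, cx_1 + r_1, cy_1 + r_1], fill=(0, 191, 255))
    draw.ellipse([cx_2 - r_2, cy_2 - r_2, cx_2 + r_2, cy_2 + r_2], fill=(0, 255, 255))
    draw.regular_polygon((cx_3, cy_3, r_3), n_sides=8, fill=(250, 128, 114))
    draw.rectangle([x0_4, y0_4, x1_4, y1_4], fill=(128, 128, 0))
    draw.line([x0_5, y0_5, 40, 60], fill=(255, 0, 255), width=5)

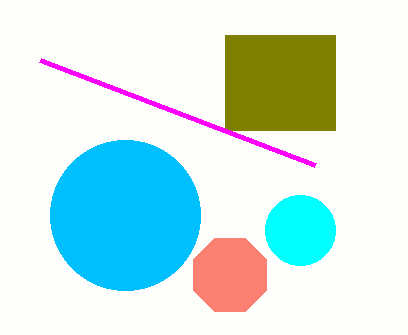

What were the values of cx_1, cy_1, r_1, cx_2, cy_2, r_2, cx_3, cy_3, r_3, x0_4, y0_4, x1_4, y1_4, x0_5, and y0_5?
cx_1 = 125; cy_1 = 215; r_1 = 75; cx_2 = 300; cy_2 = 230; r_2 = 35; cx_3 = 230; cy_3 = 275; r_3 = 40; x0_4 = 225; y0_4 = 35; x1_4 = 335; y1_4 = 130; x0_5 = 315; y0_5 = 165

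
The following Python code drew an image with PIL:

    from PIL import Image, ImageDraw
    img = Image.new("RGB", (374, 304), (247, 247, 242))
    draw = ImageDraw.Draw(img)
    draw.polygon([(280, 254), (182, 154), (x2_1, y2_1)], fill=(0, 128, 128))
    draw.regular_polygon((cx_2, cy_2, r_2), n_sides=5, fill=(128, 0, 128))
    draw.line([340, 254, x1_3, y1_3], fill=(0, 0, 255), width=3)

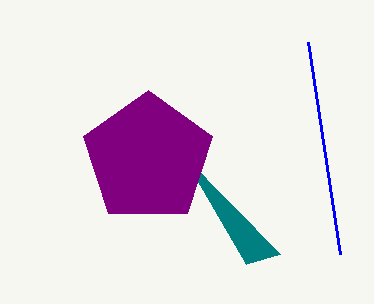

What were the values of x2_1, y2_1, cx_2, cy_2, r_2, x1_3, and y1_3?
x2_1 = 246
y2_1 = 264
cx_2 = 148
cy_2 = 158
r_2 = 68
x1_3 = 308
y1_3 = 42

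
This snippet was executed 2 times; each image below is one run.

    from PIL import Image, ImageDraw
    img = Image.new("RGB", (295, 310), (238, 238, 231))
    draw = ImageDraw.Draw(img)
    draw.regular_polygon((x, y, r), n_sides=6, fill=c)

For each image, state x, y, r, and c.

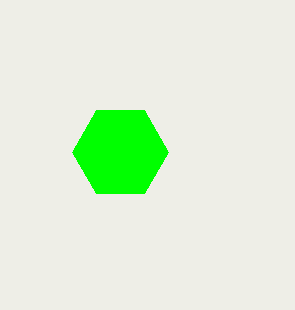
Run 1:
x = 120, y = 152, r = 48, c = 'lime'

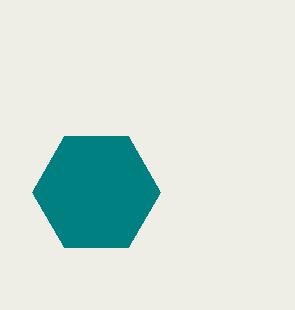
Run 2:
x = 96
y = 192
r = 64
c = 'teal'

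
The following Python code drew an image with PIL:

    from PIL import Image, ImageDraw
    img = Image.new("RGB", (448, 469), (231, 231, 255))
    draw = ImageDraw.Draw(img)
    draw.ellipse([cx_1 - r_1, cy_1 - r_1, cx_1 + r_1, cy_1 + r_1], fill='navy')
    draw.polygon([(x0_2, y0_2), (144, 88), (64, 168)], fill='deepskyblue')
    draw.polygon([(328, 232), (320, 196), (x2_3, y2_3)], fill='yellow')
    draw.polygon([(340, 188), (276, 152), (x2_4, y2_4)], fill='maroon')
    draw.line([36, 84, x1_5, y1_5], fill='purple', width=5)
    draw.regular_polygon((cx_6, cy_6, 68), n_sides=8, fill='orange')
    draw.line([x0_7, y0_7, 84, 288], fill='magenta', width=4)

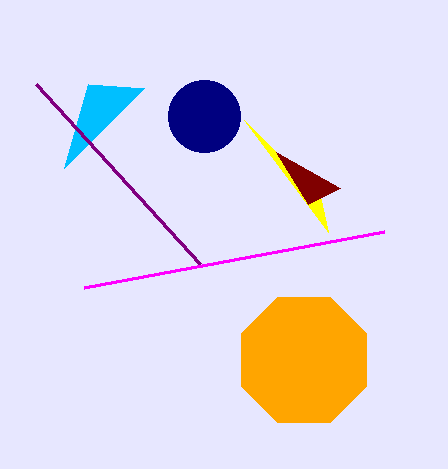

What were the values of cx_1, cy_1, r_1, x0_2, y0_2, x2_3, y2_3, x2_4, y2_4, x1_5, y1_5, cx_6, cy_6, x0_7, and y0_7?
cx_1 = 204, cy_1 = 116, r_1 = 36, x0_2 = 88, y0_2 = 84, x2_3 = 244, y2_3 = 120, x2_4 = 308, y2_4 = 204, x1_5 = 200, y1_5 = 264, cx_6 = 304, cy_6 = 360, x0_7 = 384, y0_7 = 232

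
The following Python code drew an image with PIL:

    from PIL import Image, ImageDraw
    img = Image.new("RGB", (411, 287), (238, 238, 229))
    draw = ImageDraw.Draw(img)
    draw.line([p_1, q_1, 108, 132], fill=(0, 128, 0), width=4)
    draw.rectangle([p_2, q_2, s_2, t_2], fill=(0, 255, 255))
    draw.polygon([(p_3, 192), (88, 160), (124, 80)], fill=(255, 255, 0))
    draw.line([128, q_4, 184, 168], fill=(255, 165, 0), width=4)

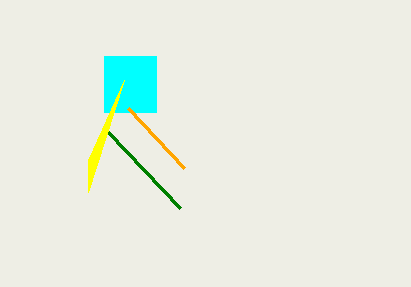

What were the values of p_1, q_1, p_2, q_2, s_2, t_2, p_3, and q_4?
p_1 = 180, q_1 = 208, p_2 = 104, q_2 = 56, s_2 = 156, t_2 = 112, p_3 = 88, q_4 = 108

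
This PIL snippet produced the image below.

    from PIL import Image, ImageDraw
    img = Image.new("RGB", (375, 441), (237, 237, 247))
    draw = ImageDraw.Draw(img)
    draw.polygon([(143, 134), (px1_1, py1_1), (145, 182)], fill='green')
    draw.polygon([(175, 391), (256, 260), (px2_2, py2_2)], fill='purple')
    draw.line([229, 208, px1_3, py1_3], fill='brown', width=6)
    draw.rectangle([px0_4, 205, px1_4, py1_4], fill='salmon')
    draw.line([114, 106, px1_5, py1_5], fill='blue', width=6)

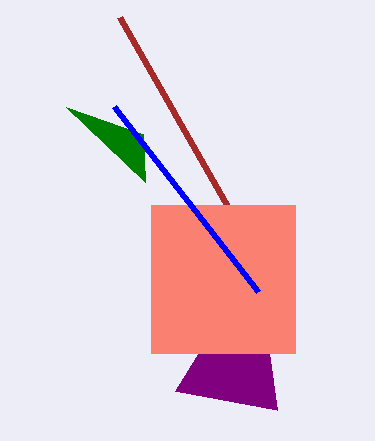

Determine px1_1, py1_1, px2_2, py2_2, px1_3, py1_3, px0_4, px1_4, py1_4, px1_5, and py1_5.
px1_1 = 66
py1_1 = 107
px2_2 = 277
py2_2 = 410
px1_3 = 120
py1_3 = 17
px0_4 = 151
px1_4 = 295
py1_4 = 353
px1_5 = 258
py1_5 = 291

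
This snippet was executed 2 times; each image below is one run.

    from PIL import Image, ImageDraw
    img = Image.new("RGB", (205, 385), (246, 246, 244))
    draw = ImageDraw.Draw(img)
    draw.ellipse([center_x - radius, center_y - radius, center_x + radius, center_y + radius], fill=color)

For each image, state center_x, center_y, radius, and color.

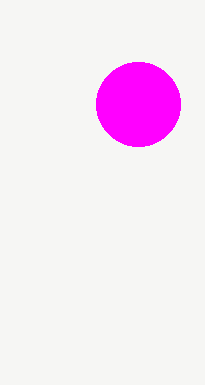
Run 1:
center_x = 138
center_y = 104
radius = 42
color = 'magenta'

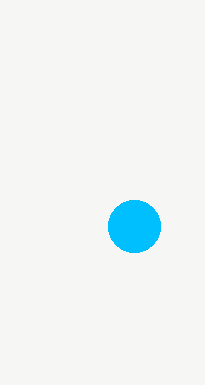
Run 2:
center_x = 134; center_y = 226; radius = 26; color = 'deepskyblue'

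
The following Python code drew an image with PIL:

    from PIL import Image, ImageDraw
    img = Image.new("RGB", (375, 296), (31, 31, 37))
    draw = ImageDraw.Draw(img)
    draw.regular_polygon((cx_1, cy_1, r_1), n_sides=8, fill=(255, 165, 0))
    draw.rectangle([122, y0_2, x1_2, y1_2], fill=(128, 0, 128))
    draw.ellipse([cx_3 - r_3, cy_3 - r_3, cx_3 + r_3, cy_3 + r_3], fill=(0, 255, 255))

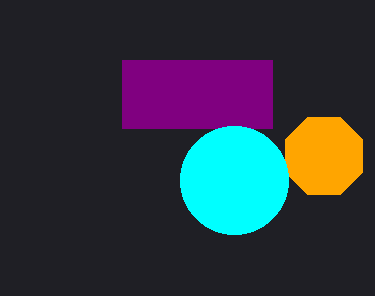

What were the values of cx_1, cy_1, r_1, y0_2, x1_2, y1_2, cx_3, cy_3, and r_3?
cx_1 = 324
cy_1 = 156
r_1 = 42
y0_2 = 60
x1_2 = 272
y1_2 = 128
cx_3 = 234
cy_3 = 180
r_3 = 54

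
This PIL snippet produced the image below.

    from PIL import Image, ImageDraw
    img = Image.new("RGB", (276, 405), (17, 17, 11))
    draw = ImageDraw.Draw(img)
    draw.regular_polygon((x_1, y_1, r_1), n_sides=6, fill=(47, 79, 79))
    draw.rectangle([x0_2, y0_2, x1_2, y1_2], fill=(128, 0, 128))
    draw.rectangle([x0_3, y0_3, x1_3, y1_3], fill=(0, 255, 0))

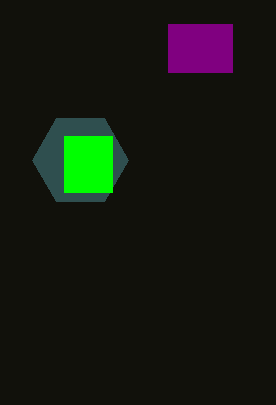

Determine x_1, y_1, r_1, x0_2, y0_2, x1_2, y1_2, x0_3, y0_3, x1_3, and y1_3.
x_1 = 80
y_1 = 160
r_1 = 48
x0_2 = 168
y0_2 = 24
x1_2 = 232
y1_2 = 72
x0_3 = 64
y0_3 = 136
x1_3 = 112
y1_3 = 192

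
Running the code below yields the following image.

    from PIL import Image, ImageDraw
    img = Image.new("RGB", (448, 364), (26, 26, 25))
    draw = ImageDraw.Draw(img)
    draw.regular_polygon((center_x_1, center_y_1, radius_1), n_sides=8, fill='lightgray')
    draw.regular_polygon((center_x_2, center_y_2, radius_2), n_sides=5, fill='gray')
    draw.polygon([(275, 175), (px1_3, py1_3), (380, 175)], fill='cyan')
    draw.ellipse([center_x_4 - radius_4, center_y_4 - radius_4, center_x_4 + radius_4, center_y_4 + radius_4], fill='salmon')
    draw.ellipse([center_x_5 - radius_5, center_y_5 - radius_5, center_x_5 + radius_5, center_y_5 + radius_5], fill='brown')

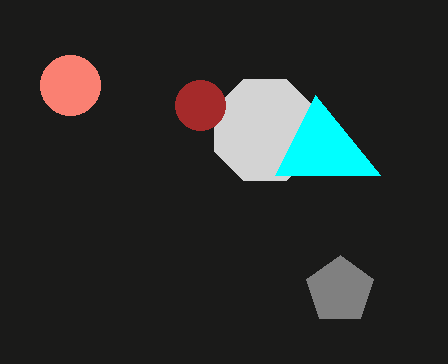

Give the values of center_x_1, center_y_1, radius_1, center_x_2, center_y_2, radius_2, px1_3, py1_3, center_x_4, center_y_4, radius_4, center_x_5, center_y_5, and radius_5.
center_x_1 = 265; center_y_1 = 130; radius_1 = 55; center_x_2 = 340; center_y_2 = 290; radius_2 = 35; px1_3 = 315; py1_3 = 95; center_x_4 = 70; center_y_4 = 85; radius_4 = 30; center_x_5 = 200; center_y_5 = 105; radius_5 = 25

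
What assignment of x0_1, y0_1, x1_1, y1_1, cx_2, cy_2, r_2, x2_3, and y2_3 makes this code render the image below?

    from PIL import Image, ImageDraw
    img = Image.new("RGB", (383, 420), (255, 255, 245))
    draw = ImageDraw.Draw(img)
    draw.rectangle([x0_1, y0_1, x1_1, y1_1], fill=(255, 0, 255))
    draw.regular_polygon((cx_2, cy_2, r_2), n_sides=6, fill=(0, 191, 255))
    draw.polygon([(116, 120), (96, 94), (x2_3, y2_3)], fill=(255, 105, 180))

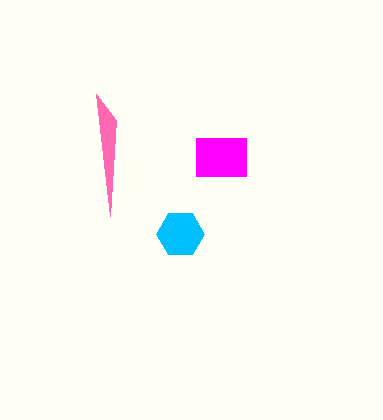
x0_1 = 196; y0_1 = 138; x1_1 = 246; y1_1 = 176; cx_2 = 180; cy_2 = 234; r_2 = 24; x2_3 = 110; y2_3 = 216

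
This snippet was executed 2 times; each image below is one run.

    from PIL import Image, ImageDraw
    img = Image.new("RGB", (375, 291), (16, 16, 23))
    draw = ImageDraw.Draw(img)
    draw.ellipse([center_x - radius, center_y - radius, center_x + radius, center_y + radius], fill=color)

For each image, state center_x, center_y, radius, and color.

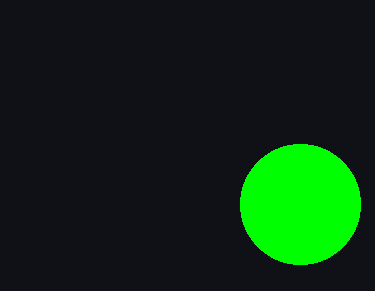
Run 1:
center_x = 300, center_y = 204, radius = 60, color = 'lime'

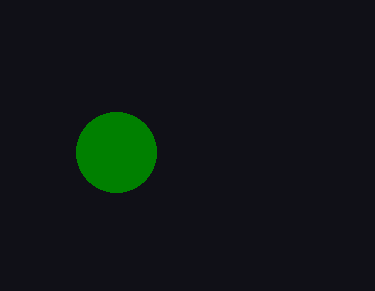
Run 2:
center_x = 116
center_y = 152
radius = 40
color = 'green'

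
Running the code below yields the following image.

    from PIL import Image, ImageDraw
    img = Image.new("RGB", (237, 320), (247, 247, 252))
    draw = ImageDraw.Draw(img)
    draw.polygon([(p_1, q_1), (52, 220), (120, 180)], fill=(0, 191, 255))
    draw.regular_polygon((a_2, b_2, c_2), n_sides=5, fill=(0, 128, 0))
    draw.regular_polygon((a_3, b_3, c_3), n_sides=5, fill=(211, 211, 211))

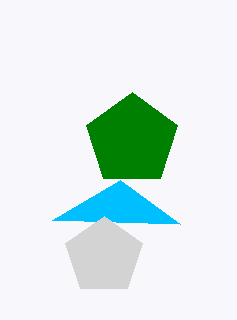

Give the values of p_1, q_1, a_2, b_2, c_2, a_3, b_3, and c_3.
p_1 = 180; q_1 = 224; a_2 = 132; b_2 = 140; c_2 = 48; a_3 = 104; b_3 = 256; c_3 = 40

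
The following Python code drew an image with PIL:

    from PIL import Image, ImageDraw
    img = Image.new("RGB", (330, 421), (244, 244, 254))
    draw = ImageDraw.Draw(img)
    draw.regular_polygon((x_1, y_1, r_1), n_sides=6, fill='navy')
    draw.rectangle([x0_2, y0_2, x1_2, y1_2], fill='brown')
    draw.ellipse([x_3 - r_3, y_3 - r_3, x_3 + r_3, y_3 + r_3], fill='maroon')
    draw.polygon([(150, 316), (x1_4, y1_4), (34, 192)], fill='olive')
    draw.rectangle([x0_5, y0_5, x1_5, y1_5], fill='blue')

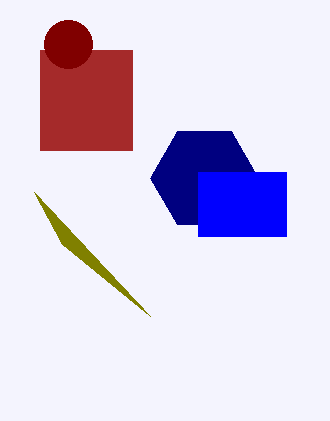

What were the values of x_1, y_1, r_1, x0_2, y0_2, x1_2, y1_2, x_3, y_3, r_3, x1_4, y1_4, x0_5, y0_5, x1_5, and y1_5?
x_1 = 204, y_1 = 178, r_1 = 54, x0_2 = 40, y0_2 = 50, x1_2 = 132, y1_2 = 150, x_3 = 68, y_3 = 44, r_3 = 24, x1_4 = 62, y1_4 = 244, x0_5 = 198, y0_5 = 172, x1_5 = 286, y1_5 = 236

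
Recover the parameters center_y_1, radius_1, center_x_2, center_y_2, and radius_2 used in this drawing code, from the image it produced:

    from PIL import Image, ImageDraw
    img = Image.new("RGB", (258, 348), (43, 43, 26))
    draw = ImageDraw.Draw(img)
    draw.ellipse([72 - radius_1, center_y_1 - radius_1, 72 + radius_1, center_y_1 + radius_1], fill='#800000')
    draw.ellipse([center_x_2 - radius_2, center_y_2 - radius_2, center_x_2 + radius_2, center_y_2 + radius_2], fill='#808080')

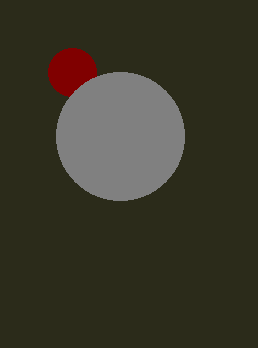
center_y_1 = 72; radius_1 = 24; center_x_2 = 120; center_y_2 = 136; radius_2 = 64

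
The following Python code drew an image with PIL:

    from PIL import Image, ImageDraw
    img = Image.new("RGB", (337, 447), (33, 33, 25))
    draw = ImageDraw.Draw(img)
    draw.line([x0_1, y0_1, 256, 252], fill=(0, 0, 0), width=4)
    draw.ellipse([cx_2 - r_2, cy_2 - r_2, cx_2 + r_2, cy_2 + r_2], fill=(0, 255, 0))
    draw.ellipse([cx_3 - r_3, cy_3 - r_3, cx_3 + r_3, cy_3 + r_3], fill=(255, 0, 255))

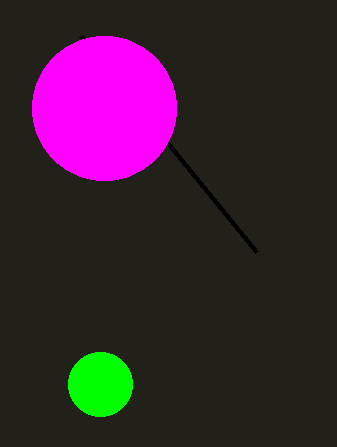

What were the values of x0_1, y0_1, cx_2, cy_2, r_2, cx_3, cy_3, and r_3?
x0_1 = 80; y0_1 = 36; cx_2 = 100; cy_2 = 384; r_2 = 32; cx_3 = 104; cy_3 = 108; r_3 = 72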